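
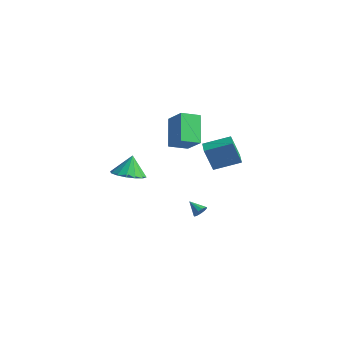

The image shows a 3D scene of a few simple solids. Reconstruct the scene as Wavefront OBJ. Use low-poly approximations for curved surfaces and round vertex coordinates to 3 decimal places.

v -0.388 0.858 -4.15
v -0.127 0.756 -3.724
v -1.272 0.762 -3.63
v -0.162 1.041 -3.731
v -0.268 1.268 -3.871
v -0.413 1.365 -4.099
v -0.55 1.301 -4.344
v -0.635 1.096 -4.527
v -0.642 0.816 -4.59
v -0.568 0.549 -4.513
v -0.437 0.38 -4.321
v -0.29 0.363 -4.075
v -0.175 0.503 -3.852
v 0.414 0.972 0.481
v 0.148 0.485 2.13
v 1.405 2.293 1.031
v 1.138 1.806 2.68
v 1.182 0.414 0.44
v 0.915 -0.073 2.089
v 2.172 1.735 0.99
v 1.906 1.248 2.639
v -2.549 -2.854 -0.375
v -1.496 -2.626 -0.302
v -2.751 -2.346 0.935
v -1.729 -2.165 -0.516
v -2.182 -1.889 -0.693
v -2.733 -1.871 -0.784
v -3.235 -2.117 -0.766
v -3.554 -2.56 -0.643
v -3.603 -3.082 -0.449
v -3.369 -3.542 -0.235
v -2.917 -3.819 -0.058
v -2.365 -3.836 0.033
v -1.863 -3.591 0.015
v -1.545 -3.148 -0.108
v -0.19 -1.82 2.669
v -1.327 -0.825 4.07
v 0.262 -0.728 2.26
v -0.875 0.267 3.661
v 1.035 -1.927 3.739
v -0.102 -0.932 5.14
v 1.487 -0.835 3.33
v 0.35 0.16 4.731
f 2 1 4
f 2 4 3
f 4 1 5
f 4 5 3
f 5 1 6
f 5 6 3
f 6 1 7
f 6 7 3
f 7 1 8
f 7 8 3
f 8 1 9
f 8 9 3
f 9 1 10
f 9 10 3
f 10 1 11
f 10 11 3
f 11 1 12
f 11 12 3
f 12 1 13
f 12 13 3
f 13 1 2
f 13 2 3
f 15 17 14
f 18 15 14
f 14 17 16
f 16 18 14
f 15 21 17
f 19 15 18
f 19 21 15
f 17 21 16
f 20 18 16
f 16 21 20
f 20 19 18
f 21 19 20
f 23 22 25
f 23 25 24
f 25 22 26
f 25 26 24
f 26 22 27
f 26 27 24
f 27 22 28
f 27 28 24
f 28 22 29
f 28 29 24
f 29 22 30
f 29 30 24
f 30 22 31
f 30 31 24
f 31 22 32
f 31 32 24
f 32 22 33
f 32 33 24
f 33 22 34
f 33 34 24
f 34 22 35
f 34 35 24
f 35 22 23
f 35 23 24
f 37 39 36
f 40 37 36
f 36 39 38
f 38 40 36
f 37 43 39
f 41 37 40
f 41 43 37
f 39 43 38
f 42 40 38
f 38 43 42
f 42 41 40
f 43 41 42



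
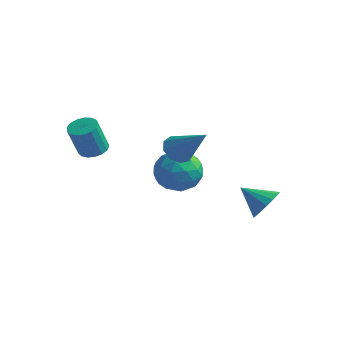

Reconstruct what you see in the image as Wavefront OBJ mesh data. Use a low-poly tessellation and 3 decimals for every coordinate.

v 4.009 1.945 -3.577
v 4.487 1.24 -3.157
v 2.771 1.615 -2.723
v 4.572 1.601 -2.894
v 4.528 2.041 -2.787
v 4.366 2.459 -2.862
v 4.121 2.759 -3.1
v 3.851 2.873 -3.448
v 3.617 2.774 -3.825
v 3.473 2.486 -4.145
v 3.451 2.073 -4.336
v 3.558 1.632 -4.352
v 3.768 1.262 -4.191
v 4.033 1.048 -3.89
v 4.292 1.041 -3.516
v -2.142 -2.886 0.167
v -1.455 -3.129 0.125
v -1.571 -3.737 1.752
v -2.258 -3.494 1.793
v -1.421 -2.804 0.249
v -1.537 -3.412 1.875
v -1.553 -2.498 0.354
v -1.669 -3.105 1.98
v -1.819 -2.281 0.416
v -1.935 -2.888 2.042
v -2.159 -2.202 0.421
v -2.276 -2.81 2.047
v -2.496 -2.28 0.368
v -2.612 -2.888 1.994
v -2.751 -2.497 0.268
v -2.867 -3.105 1.895
v -2.867 -2.803 0.146
v -2.983 -3.411 1.772
v -2.816 -3.128 0.028
v -2.933 -3.736 1.655
v -2.611 -3.398 -0.058
v -2.728 -4.005 1.569
v -2.299 -3.55 -0.092
v -2.415 -4.158 1.534
v -1.95 -3.551 -0.068
v -2.067 -4.158 1.559
v -1.646 -3.399 0.011
v -1.762 -4.006 1.637
v 1.714 -1.741 0.834
v 2.254 -1.633 0.24
v 3.326 -1.819 2.286
v 2.096 -1.142 0.444
v 1.758 -0.932 0.829
v 1.4 -1.1 1.218
v 1.189 -1.567 1.427
v 1.224 -2.116 1.358
v 1.488 -2.489 1.045
v 1.858 -2.512 0.633
v 2.161 -2.174 0.315
v -0.044 1.145 -2.244
v 0.704 1.122 -1.254
v -0.024 -0.862 -2.306
v 0.724 -0.885 -1.316
v -0.455 -0.516 -1.194
v -0.467 0.724 -1.156
v 1.147 -0.464 -2.404
v 1.135 0.776 -2.366
v 1.44 0.128 -1.353
v 0.451 0.095 -0.606
v 0.229 0.165 -2.954
v -0.76 0.132 -2.207
v 0.329 1.309 -1.744
v 0.351 -1.049 -1.816
v -0.341 -0.833 -1.745
v 0.099 -0.846 -1.163
v -0.36 1.075 -1.686
v 0.08 1.062 -1.104
v -0.601 0.099 -1.069
v 0.6 -0.802 -2.456
v 1.04 -0.815 -1.874
v 0.581 1.106 -2.397
v 1.021 1.093 -1.815
v 1.281 0.161 -2.491
v 1.201 0.711 -1.22
v 1.212 -0.468 -1.257
v 1.461 -0.22 -1.896
v 1.454 0.508 -1.874
v 0.619 0.692 -0.781
v 0.631 -0.487 -0.817
v -0.062 -0.271 -0.745
v -0.069 0.458 -0.723
v 1.052 0.108 -0.839
v 0.049 0.747 -2.743
v 0.061 -0.432 -2.779
v 0.749 -0.198 -2.837
v 0.742 0.531 -2.815
v -0.532 0.728 -2.303
v -0.521 -0.451 -2.34
v -0.774 -0.248 -1.686
v -0.781 0.48 -1.664
v -0.372 0.152 -2.721
f 2 1 4
f 2 4 3
f 4 1 5
f 4 5 3
f 5 1 6
f 5 6 3
f 6 1 7
f 6 7 3
f 7 1 8
f 7 8 3
f 8 1 9
f 8 9 3
f 9 1 10
f 9 10 3
f 10 1 11
f 10 11 3
f 11 1 12
f 11 12 3
f 12 1 13
f 12 13 3
f 13 1 14
f 13 14 3
f 14 1 15
f 14 15 3
f 15 1 2
f 15 2 3
f 17 16 20
f 17 20 18
f 18 20 21
f 18 21 19
f 20 16 22
f 20 22 21
f 21 22 23
f 21 23 19
f 22 16 24
f 22 24 23
f 23 24 25
f 23 25 19
f 24 16 26
f 24 26 25
f 25 26 27
f 25 27 19
f 26 16 28
f 26 28 27
f 27 28 29
f 27 29 19
f 28 16 30
f 28 30 29
f 29 30 31
f 29 31 19
f 30 16 32
f 30 32 31
f 31 32 33
f 31 33 19
f 32 16 34
f 32 34 33
f 33 34 35
f 33 35 19
f 34 16 36
f 34 36 35
f 35 36 37
f 35 37 19
f 36 16 38
f 36 38 37
f 37 38 39
f 37 39 19
f 38 16 40
f 38 40 39
f 39 40 41
f 39 41 19
f 40 16 42
f 40 42 41
f 41 42 43
f 41 43 19
f 42 16 17
f 42 17 43
f 43 17 18
f 43 18 19
f 45 44 47
f 45 47 46
f 47 44 48
f 47 48 46
f 48 44 49
f 48 49 46
f 49 44 50
f 49 50 46
f 50 44 51
f 50 51 46
f 51 44 52
f 51 52 46
f 52 44 53
f 52 53 46
f 53 44 54
f 53 54 46
f 54 44 45
f 54 45 46
f 55 92 71
f 92 66 95
f 71 95 60
f 92 95 71
f 55 71 67
f 71 60 72
f 67 72 56
f 71 72 67
f 55 67 76
f 67 56 77
f 76 77 62
f 67 77 76
f 55 76 88
f 76 62 91
f 88 91 65
f 76 91 88
f 55 88 92
f 88 65 96
f 92 96 66
f 88 96 92
f 56 72 83
f 72 60 86
f 83 86 64
f 72 86 83
f 60 95 73
f 95 66 94
f 73 94 59
f 95 94 73
f 66 96 93
f 96 65 89
f 93 89 57
f 96 89 93
f 65 91 90
f 91 62 78
f 90 78 61
f 91 78 90
f 62 77 82
f 77 56 79
f 82 79 63
f 77 79 82
f 58 84 70
f 84 64 85
f 70 85 59
f 84 85 70
f 58 70 68
f 70 59 69
f 68 69 57
f 70 69 68
f 58 68 75
f 68 57 74
f 75 74 61
f 68 74 75
f 58 75 80
f 75 61 81
f 80 81 63
f 75 81 80
f 58 80 84
f 80 63 87
f 84 87 64
f 80 87 84
f 59 85 73
f 85 64 86
f 73 86 60
f 85 86 73
f 57 69 93
f 69 59 94
f 93 94 66
f 69 94 93
f 61 74 90
f 74 57 89
f 90 89 65
f 74 89 90
f 63 81 82
f 81 61 78
f 82 78 62
f 81 78 82
f 64 87 83
f 87 63 79
f 83 79 56
f 87 79 83



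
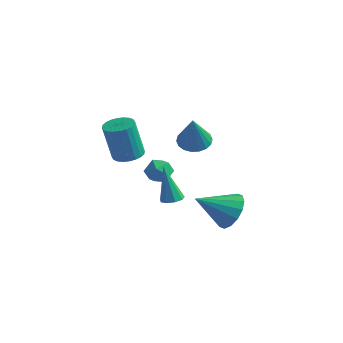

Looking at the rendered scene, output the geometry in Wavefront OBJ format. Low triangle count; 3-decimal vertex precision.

v -1.267 2.72 -1.915
v -0.676 2.761 -1.771
v -1.773 2.68 0.175
v -0.841 3.142 -1.803
v -1.206 3.327 -1.888
v -1.599 3.227 -1.985
v -1.837 2.891 -2.049
v -1.809 2.474 -2.05
v -1.527 2.173 -1.988
v -1.123 2.128 -1.891
v -0.787 2.36 -1.806
v -2.523 3.989 -0.365
v -2.169 3.639 -1.017
v -3.711 3.861 -0.943
v -3.357 3.511 -1.595
v -3.38 3.114 -0.877
v -2.645 3.193 -0.52
v -3.235 4.307 -1.44
v -2.5 4.386 -1.083
v -2.608 3.836 -1.681
v -2.698 3.098 -1.333
v -3.182 4.402 -0.627
v -3.272 3.664 -0.279
v -0.586 3.56 2.011
v 0.073 4.111 2.059
v -0.034 2.74 3.829
v -0.211 4.302 2.231
v -0.568 4.346 2.36
v -0.93 4.234 2.419
v -1.223 3.989 2.398
v -1.39 3.659 2.3
v -1.398 3.31 2.144
v -1.245 3.009 1.963
v -0.962 2.818 1.79
v -0.604 2.774 1.662
v -0.243 2.886 1.602
v 0.051 3.131 1.624
v 0.218 3.461 1.722
v 0.226 3.81 1.877
v 3.196 1.508 -0.6
v 3.861 1.62 0.243
v 2.124 0.192 0.42
v 3.463 2.005 0.321
v 2.993 2.256 0.152
v 2.577 2.307 -0.219
v 2.328 2.144 -0.691
v 2.31 1.81 -1.14
v 2.53 1.396 -1.443
v 2.929 1.011 -1.521
v 3.398 0.76 -1.352
v 3.814 0.709 -0.982
v 4.064 0.872 -0.509
v 4.081 1.206 -0.061
v -0.963 -0.821 2.705
v -0.258 -0.545 2.846
v -0.512 -0.923 4.855
v -1.217 -1.199 4.715
v -0.425 -0.297 2.872
v -0.678 -0.674 4.881
v -0.673 -0.128 2.872
v -0.927 -0.505 4.881
v -0.966 -0.065 2.847
v -1.22 -0.442 4.856
v -1.258 -0.116 2.801
v -1.512 -0.494 4.81
v -1.505 -0.276 2.739
v -1.759 -0.653 4.749
v -1.67 -0.518 2.673
v -1.924 -0.895 4.682
v -1.727 -0.806 2.612
v -1.981 -1.184 4.621
v -1.668 -1.097 2.565
v -1.922 -1.475 4.574
v -1.502 -1.346 2.539
v -1.755 -1.723 4.548
v -1.253 -1.515 2.539
v -1.507 -1.892 4.548
v -0.96 -1.578 2.564
v -1.214 -1.955 4.573
v -0.668 -1.526 2.61
v -0.922 -1.904 4.619
v -0.421 -1.367 2.671
v -0.675 -1.744 4.681
v -0.256 -1.125 2.738
v -0.51 -1.502 4.747
v -0.199 -0.836 2.799
v -0.453 -1.214 4.808
f 2 1 4
f 2 4 3
f 4 1 5
f 4 5 3
f 5 1 6
f 5 6 3
f 6 1 7
f 6 7 3
f 7 1 8
f 7 8 3
f 8 1 9
f 8 9 3
f 9 1 10
f 9 10 3
f 10 1 11
f 10 11 3
f 11 1 2
f 11 2 3
f 12 23 17
f 12 17 13
f 12 13 19
f 12 19 22
f 12 22 23
f 13 17 21
f 17 23 16
f 23 22 14
f 22 19 18
f 19 13 20
f 15 21 16
f 15 16 14
f 15 14 18
f 15 18 20
f 15 20 21
f 16 21 17
f 14 16 23
f 18 14 22
f 20 18 19
f 21 20 13
f 25 24 27
f 25 27 26
f 27 24 28
f 27 28 26
f 28 24 29
f 28 29 26
f 29 24 30
f 29 30 26
f 30 24 31
f 30 31 26
f 31 24 32
f 31 32 26
f 32 24 33
f 32 33 26
f 33 24 34
f 33 34 26
f 34 24 35
f 34 35 26
f 35 24 36
f 35 36 26
f 36 24 37
f 36 37 26
f 37 24 38
f 37 38 26
f 38 24 39
f 38 39 26
f 39 24 25
f 39 25 26
f 41 40 43
f 41 43 42
f 43 40 44
f 43 44 42
f 44 40 45
f 44 45 42
f 45 40 46
f 45 46 42
f 46 40 47
f 46 47 42
f 47 40 48
f 47 48 42
f 48 40 49
f 48 49 42
f 49 40 50
f 49 50 42
f 50 40 51
f 50 51 42
f 51 40 52
f 51 52 42
f 52 40 53
f 52 53 42
f 53 40 41
f 53 41 42
f 55 54 58
f 55 58 56
f 56 58 59
f 56 59 57
f 58 54 60
f 58 60 59
f 59 60 61
f 59 61 57
f 60 54 62
f 60 62 61
f 61 62 63
f 61 63 57
f 62 54 64
f 62 64 63
f 63 64 65
f 63 65 57
f 64 54 66
f 64 66 65
f 65 66 67
f 65 67 57
f 66 54 68
f 66 68 67
f 67 68 69
f 67 69 57
f 68 54 70
f 68 70 69
f 69 70 71
f 69 71 57
f 70 54 72
f 70 72 71
f 71 72 73
f 71 73 57
f 72 54 74
f 72 74 73
f 73 74 75
f 73 75 57
f 74 54 76
f 74 76 75
f 75 76 77
f 75 77 57
f 76 54 78
f 76 78 77
f 77 78 79
f 77 79 57
f 78 54 80
f 78 80 79
f 79 80 81
f 79 81 57
f 80 54 82
f 80 82 81
f 81 82 83
f 81 83 57
f 82 54 84
f 82 84 83
f 83 84 85
f 83 85 57
f 84 54 86
f 84 86 85
f 85 86 87
f 85 87 57
f 86 54 55
f 86 55 87
f 87 55 56
f 87 56 57



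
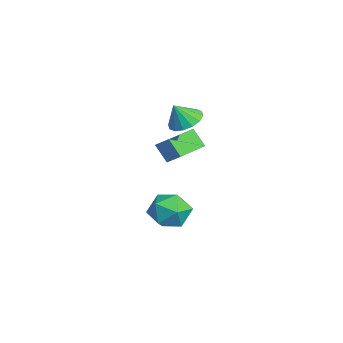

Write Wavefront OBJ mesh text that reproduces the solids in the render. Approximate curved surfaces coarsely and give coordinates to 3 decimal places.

v -3.663 -2.841 2.271
v -2.879 -2.684 2.269
v -3.557 -3.359 3.189
v -3.051 -2.365 2.469
v -3.388 -2.173 2.615
v -3.799 -2.161 2.669
v -4.173 -2.331 2.617
v -4.41 -2.637 2.471
v -4.447 -2.998 2.272
v -4.274 -3.317 2.073
v -3.938 -3.509 1.926
v -3.527 -3.521 1.872
v -3.153 -3.351 1.924
v -2.916 -3.045 2.07
v -4.108 -3.745 -3.018
v -3.569 -2.929 -3.309
v -2.871 -4.211 -2.031
v -2.332 -3.395 -2.322
v -3.166 -3.277 -1.747
v -3.931 -2.989 -2.357
v -2.509 -4.151 -2.983
v -3.274 -3.863 -3.593
v -2.581 -3.18 -3.287
v -2.987 -2.64 -2.523
v -3.453 -4.5 -2.817
v -3.859 -3.96 -2.053
v -3.029 -4.181 1.261
v -2.617 -3.696 1.746
v -4.317 -2.972 1.146
v -3.905 -2.487 1.631
v -2.575 -3.773 0.469
v -2.163 -3.288 0.954
v -3.863 -2.564 0.354
v -3.451 -2.079 0.839
f 2 1 4
f 2 4 3
f 4 1 5
f 4 5 3
f 5 1 6
f 5 6 3
f 6 1 7
f 6 7 3
f 7 1 8
f 7 8 3
f 8 1 9
f 8 9 3
f 9 1 10
f 9 10 3
f 10 1 11
f 10 11 3
f 11 1 12
f 11 12 3
f 12 1 13
f 12 13 3
f 13 1 14
f 13 14 3
f 14 1 2
f 14 2 3
f 15 26 20
f 15 20 16
f 15 16 22
f 15 22 25
f 15 25 26
f 16 20 24
f 20 26 19
f 26 25 17
f 25 22 21
f 22 16 23
f 18 24 19
f 18 19 17
f 18 17 21
f 18 21 23
f 18 23 24
f 19 24 20
f 17 19 26
f 21 17 25
f 23 21 22
f 24 23 16
f 28 30 27
f 31 28 27
f 27 30 29
f 29 31 27
f 28 34 30
f 32 28 31
f 32 34 28
f 30 34 29
f 33 31 29
f 29 34 33
f 33 32 31
f 34 32 33



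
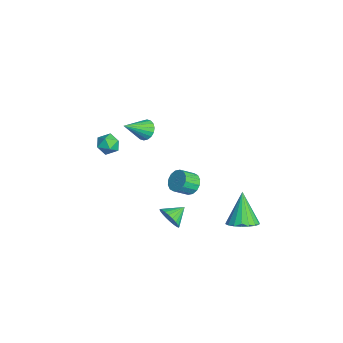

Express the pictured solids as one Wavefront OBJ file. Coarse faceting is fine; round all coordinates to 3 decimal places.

v 2.329 0.914 1.587
v 2.771 0.664 1.106
v 2.973 -0.144 1.711
v 2.531 0.106 2.193
v 2.974 0.875 1.319
v 3.176 0.066 1.924
v 3.005 1.096 1.605
v 3.207 0.287 2.21
v 2.854 1.268 1.885
v 3.056 0.46 2.491
v 2.563 1.346 2.086
v 2.765 0.537 2.691
v 2.209 1.308 2.154
v 2.411 0.499 2.759
v 1.887 1.164 2.069
v 2.089 0.356 2.674
v 1.684 0.954 1.856
v 1.886 0.145 2.461
v 1.653 0.733 1.57
v 1.855 -0.076 2.175
v 1.804 0.56 1.289
v 2.006 -0.248 1.895
v 2.095 0.483 1.089
v 2.297 -0.326 1.694
v 2.449 0.521 1.021
v 2.651 -0.288 1.626
v 4.397 3.261 -0.344
v 5.145 3.025 0.117
v 3.383 3.459 1.404
v 5.179 3.428 0.091
v 5.057 3.798 -0.022
v 4.805 4.061 -0.198
v 4.472 4.166 -0.403
v 4.124 4.092 -0.596
v 3.83 3.853 -0.74
v 3.648 3.497 -0.805
v 3.615 3.094 -0.778
v 3.736 2.724 -0.666
v 3.989 2.461 -0.49
v 4.322 2.356 -0.285
v 4.67 2.43 -0.091
v 4.964 2.669 0.052
v 3.537 -0.489 -0.016
v 3.924 -0.604 0.639
v 3.103 0.409 0.396
v 4.12 -0.438 0.484
v 4.227 -0.279 0.252
v 4.23 -0.153 -0.021
v 4.126 -0.078 -0.293
v 3.933 -0.066 -0.523
v 3.68 -0.118 -0.675
v 3.405 -0.226 -0.728
v 3.15 -0.375 -0.672
v 2.954 -0.541 -0.516
v 2.846 -0.699 -0.285
v 2.844 -0.826 -0.012
v 2.947 -0.901 0.26
v 3.14 -0.913 0.49
v 3.394 -0.861 0.643
v 3.669 -0.752 0.695
v -3.414 -2.023 0.918
v -2.865 -2.143 1.425
v -3.355 -3.197 0.575
v -2.806 -3.317 1.082
v -3.512 -3.177 1.315
v -3.549 -2.451 1.527
v -2.671 -2.889 0.473
v -2.708 -2.163 0.685
v -2.406 -2.678 1.15
v -2.926 -2.856 1.671
v -3.294 -2.484 0.329
v -3.814 -2.662 0.85
v -1.471 -0.846 3.267
v -1.009 -1.022 2.786
v -0.969 -2.114 4.213
v -0.851 -0.827 2.964
v -0.817 -0.636 3.202
v -0.912 -0.486 3.453
v -1.117 -0.408 3.667
v -1.393 -0.416 3.802
v -1.684 -0.51 3.831
v -1.933 -0.67 3.749
v -2.09 -0.864 3.571
v -2.125 -1.055 3.333
v -2.03 -1.205 3.082
v -1.824 -1.283 2.868
v -1.549 -1.275 2.733
v -1.258 -1.181 2.703
f 2 1 5
f 2 5 3
f 3 5 6
f 3 6 4
f 5 1 7
f 5 7 6
f 6 7 8
f 6 8 4
f 7 1 9
f 7 9 8
f 8 9 10
f 8 10 4
f 9 1 11
f 9 11 10
f 10 11 12
f 10 12 4
f 11 1 13
f 11 13 12
f 12 13 14
f 12 14 4
f 13 1 15
f 13 15 14
f 14 15 16
f 14 16 4
f 15 1 17
f 15 17 16
f 16 17 18
f 16 18 4
f 17 1 19
f 17 19 18
f 18 19 20
f 18 20 4
f 19 1 21
f 19 21 20
f 20 21 22
f 20 22 4
f 21 1 23
f 21 23 22
f 22 23 24
f 22 24 4
f 23 1 25
f 23 25 24
f 24 25 26
f 24 26 4
f 25 1 2
f 25 2 26
f 26 2 3
f 26 3 4
f 28 27 30
f 28 30 29
f 30 27 31
f 30 31 29
f 31 27 32
f 31 32 29
f 32 27 33
f 32 33 29
f 33 27 34
f 33 34 29
f 34 27 35
f 34 35 29
f 35 27 36
f 35 36 29
f 36 27 37
f 36 37 29
f 37 27 38
f 37 38 29
f 38 27 39
f 38 39 29
f 39 27 40
f 39 40 29
f 40 27 41
f 40 41 29
f 41 27 42
f 41 42 29
f 42 27 28
f 42 28 29
f 44 43 46
f 44 46 45
f 46 43 47
f 46 47 45
f 47 43 48
f 47 48 45
f 48 43 49
f 48 49 45
f 49 43 50
f 49 50 45
f 50 43 51
f 50 51 45
f 51 43 52
f 51 52 45
f 52 43 53
f 52 53 45
f 53 43 54
f 53 54 45
f 54 43 55
f 54 55 45
f 55 43 56
f 55 56 45
f 56 43 57
f 56 57 45
f 57 43 58
f 57 58 45
f 58 43 59
f 58 59 45
f 59 43 60
f 59 60 45
f 60 43 44
f 60 44 45
f 61 72 66
f 61 66 62
f 61 62 68
f 61 68 71
f 61 71 72
f 62 66 70
f 66 72 65
f 72 71 63
f 71 68 67
f 68 62 69
f 64 70 65
f 64 65 63
f 64 63 67
f 64 67 69
f 64 69 70
f 65 70 66
f 63 65 72
f 67 63 71
f 69 67 68
f 70 69 62
f 74 73 76
f 74 76 75
f 76 73 77
f 76 77 75
f 77 73 78
f 77 78 75
f 78 73 79
f 78 79 75
f 79 73 80
f 79 80 75
f 80 73 81
f 80 81 75
f 81 73 82
f 81 82 75
f 82 73 83
f 82 83 75
f 83 73 84
f 83 84 75
f 84 73 85
f 84 85 75
f 85 73 86
f 85 86 75
f 86 73 87
f 86 87 75
f 87 73 88
f 87 88 75
f 88 73 74
f 88 74 75



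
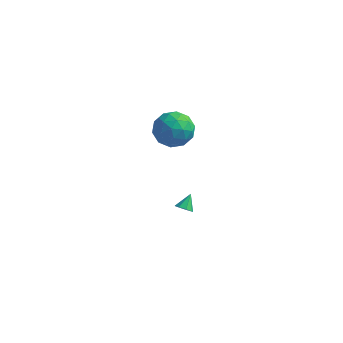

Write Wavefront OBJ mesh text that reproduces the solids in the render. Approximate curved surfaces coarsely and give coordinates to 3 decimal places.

v -2.799 -0.345 -3.799
v -2.32 -0.169 -4.031
v -2.741 0.445 -3.081
v -2.665 0.015 -4.206
v -3.088 -0.011 -4.144
v -3.341 -0.233 -3.879
v -3.277 -0.521 -3.568
v -2.933 -0.706 -3.392
v -2.51 -0.679 -3.455
v -2.256 -0.457 -3.72
v -3.23 -0.487 3.041
v -2.179 -1.124 2.981
v -3.761 -1.516 4.659
v -2.71 -2.153 4.599
v -2.69 -0.96 4.898
v -2.362 -0.324 3.897
v -3.578 -2.316 3.743
v -3.25 -1.68 2.742
v -2.394 -2.254 3.414
v -1.845 -1.416 4.128
v -4.095 -1.224 3.512
v -3.546 -0.386 4.226
v -2.658 -0.715 2.869
v -3.282 -1.925 4.771
v -3.27 -1.224 4.947
v -2.653 -1.598 4.911
v -2.765 -0.244 3.408
v -2.147 -0.619 3.372
v -2.448 -0.523 4.499
v -3.793 -2.021 4.268
v -3.175 -2.396 4.232
v -3.287 -1.042 2.729
v -2.67 -1.416 2.693
v -3.492 -2.117 3.141
v -2.167 -1.754 3.088
v -2.479 -2.359 4.039
v -2.989 -2.455 3.536
v -2.796 -2.081 2.948
v -1.844 -1.261 3.508
v -2.156 -1.866 4.459
v -2.144 -1.165 4.634
v -1.951 -0.791 4.047
v -1.971 -1.926 3.763
v -3.784 -0.774 3.181
v -4.096 -1.379 4.132
v -3.989 -1.849 3.593
v -3.796 -1.475 3.006
v -3.461 -0.281 3.601
v -3.773 -0.886 4.552
v -3.144 -0.559 4.692
v -2.951 -0.185 4.104
v -3.969 -0.714 3.877
f 2 1 4
f 2 4 3
f 4 1 5
f 4 5 3
f 5 1 6
f 5 6 3
f 6 1 7
f 6 7 3
f 7 1 8
f 7 8 3
f 8 1 9
f 8 9 3
f 9 1 10
f 9 10 3
f 10 1 2
f 10 2 3
f 11 48 27
f 48 22 51
f 27 51 16
f 48 51 27
f 11 27 23
f 27 16 28
f 23 28 12
f 27 28 23
f 11 23 32
f 23 12 33
f 32 33 18
f 23 33 32
f 11 32 44
f 32 18 47
f 44 47 21
f 32 47 44
f 11 44 48
f 44 21 52
f 48 52 22
f 44 52 48
f 12 28 39
f 28 16 42
f 39 42 20
f 28 42 39
f 16 51 29
f 51 22 50
f 29 50 15
f 51 50 29
f 22 52 49
f 52 21 45
f 49 45 13
f 52 45 49
f 21 47 46
f 47 18 34
f 46 34 17
f 47 34 46
f 18 33 38
f 33 12 35
f 38 35 19
f 33 35 38
f 14 40 26
f 40 20 41
f 26 41 15
f 40 41 26
f 14 26 24
f 26 15 25
f 24 25 13
f 26 25 24
f 14 24 31
f 24 13 30
f 31 30 17
f 24 30 31
f 14 31 36
f 31 17 37
f 36 37 19
f 31 37 36
f 14 36 40
f 36 19 43
f 40 43 20
f 36 43 40
f 15 41 29
f 41 20 42
f 29 42 16
f 41 42 29
f 13 25 49
f 25 15 50
f 49 50 22
f 25 50 49
f 17 30 46
f 30 13 45
f 46 45 21
f 30 45 46
f 19 37 38
f 37 17 34
f 38 34 18
f 37 34 38
f 20 43 39
f 43 19 35
f 39 35 12
f 43 35 39



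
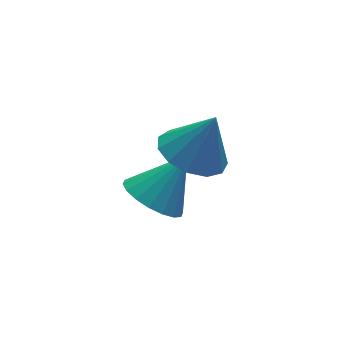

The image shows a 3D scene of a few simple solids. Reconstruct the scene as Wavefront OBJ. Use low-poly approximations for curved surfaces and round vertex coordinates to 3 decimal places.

v -2.849 -1.072 2.815
v -2.061 -0.44 2.528
v -2.211 -1.208 4.265
v -2.484 -0.09 2.747
v -3.023 -0.051 2.987
v -3.507 -0.337 3.173
v -3.782 -0.856 3.245
v -3.76 -1.444 3.181
v -3.449 -1.913 3
v -2.948 -2.116 2.761
v -2.415 -1.987 2.538
v -2.019 -1.568 2.404
v -1.888 -0.991 2.4
v -3.672 -0.293 0.312
v -3.192 0.424 -0.195
v -2.508 -0.127 1.648
v -3.494 0.653 0.039
v -3.83 0.694 0.327
v -4.136 0.541 0.612
v -4.349 0.222 0.838
v -4.428 -0.199 0.959
v -4.358 -0.639 0.952
v -4.152 -1.009 0.818
v -3.85 -1.238 0.584
v -3.513 -1.28 0.296
v -3.208 -1.126 0.011
v -2.995 -0.807 -0.214
v -2.915 -0.386 -0.335
v -2.986 0.053 -0.328
f 2 1 4
f 2 4 3
f 4 1 5
f 4 5 3
f 5 1 6
f 5 6 3
f 6 1 7
f 6 7 3
f 7 1 8
f 7 8 3
f 8 1 9
f 8 9 3
f 9 1 10
f 9 10 3
f 10 1 11
f 10 11 3
f 11 1 12
f 11 12 3
f 12 1 13
f 12 13 3
f 13 1 2
f 13 2 3
f 15 14 17
f 15 17 16
f 17 14 18
f 17 18 16
f 18 14 19
f 18 19 16
f 19 14 20
f 19 20 16
f 20 14 21
f 20 21 16
f 21 14 22
f 21 22 16
f 22 14 23
f 22 23 16
f 23 14 24
f 23 24 16
f 24 14 25
f 24 25 16
f 25 14 26
f 25 26 16
f 26 14 27
f 26 27 16
f 27 14 28
f 27 28 16
f 28 14 29
f 28 29 16
f 29 14 15
f 29 15 16



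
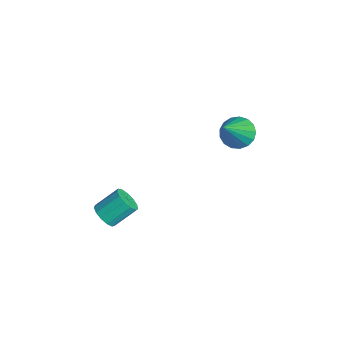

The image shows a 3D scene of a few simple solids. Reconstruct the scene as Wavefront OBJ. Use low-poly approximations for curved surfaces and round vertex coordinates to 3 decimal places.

v 0.374 0.928 -0.245
v 0.721 1.494 -0.098
v 1.306 -0.068 1.405
v 0.447 1.524 0.074
v 0.156 1.417 0.174
v -0.085 1.198 0.178
v -0.22 0.917 0.084
v -0.22 0.639 -0.084
v -0.083 0.426 -0.289
v 0.159 0.329 -0.485
v 0.45 0.369 -0.625
v 0.724 0.537 -0.678
v 0.917 0.794 -0.632
v 0.987 1.082 -0.497
v 0.916 1.335 -0.305
v 0.12 -4.137 -3.595
v 0.483 -3.882 -3.937
v 0.503 -2.987 -3.247
v 0.14 -3.243 -2.905
v 0.195 -3.799 -4.035
v 0.215 -2.905 -3.345
v -0.117 -3.824 -3.994
v -0.097 -2.929 -3.304
v -0.354 -3.948 -3.826
v -0.334 -3.054 -3.136
v -0.44 -4.132 -3.585
v -0.42 -3.238 -2.895
v -0.348 -4.318 -3.347
v -0.328 -3.424 -2.657
v -0.108 -4.446 -3.188
v -0.088 -3.552 -2.498
v 0.204 -4.477 -3.158
v 0.225 -3.582 -2.468
v 0.49 -4.399 -3.266
v 0.51 -3.504 -2.576
v 0.659 -4.238 -3.48
v 0.679 -3.344 -2.79
v 0.656 -4.046 -3.729
v 0.676 -3.151 -3.039
f 2 1 4
f 2 4 3
f 4 1 5
f 4 5 3
f 5 1 6
f 5 6 3
f 6 1 7
f 6 7 3
f 7 1 8
f 7 8 3
f 8 1 9
f 8 9 3
f 9 1 10
f 9 10 3
f 10 1 11
f 10 11 3
f 11 1 12
f 11 12 3
f 12 1 13
f 12 13 3
f 13 1 14
f 13 14 3
f 14 1 15
f 14 15 3
f 15 1 2
f 15 2 3
f 17 16 20
f 17 20 18
f 18 20 21
f 18 21 19
f 20 16 22
f 20 22 21
f 21 22 23
f 21 23 19
f 22 16 24
f 22 24 23
f 23 24 25
f 23 25 19
f 24 16 26
f 24 26 25
f 25 26 27
f 25 27 19
f 26 16 28
f 26 28 27
f 27 28 29
f 27 29 19
f 28 16 30
f 28 30 29
f 29 30 31
f 29 31 19
f 30 16 32
f 30 32 31
f 31 32 33
f 31 33 19
f 32 16 34
f 32 34 33
f 33 34 35
f 33 35 19
f 34 16 36
f 34 36 35
f 35 36 37
f 35 37 19
f 36 16 38
f 36 38 37
f 37 38 39
f 37 39 19
f 38 16 17
f 38 17 39
f 39 17 18
f 39 18 19



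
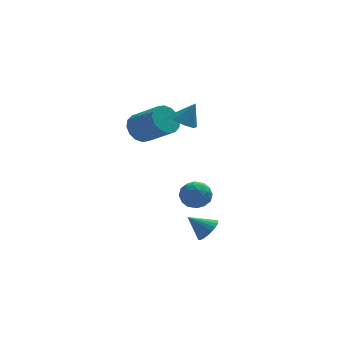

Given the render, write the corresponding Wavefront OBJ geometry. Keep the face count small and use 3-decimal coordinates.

v 0.576 2.023 2.527
v 1.04 1.305 2.318
v 1.304 2.137 3.753
v 1.327 1.872 2.095
v 1.175 2.527 2.125
v 0.671 2.887 2.391
v 0.112 2.741 2.736
v -0.175 2.174 2.96
v -0.023 1.519 2.929
v 0.481 1.159 2.664
v 0.8 -3.707 -2.716
v 1.338 -3.679 -2.112
v -0.22 -3.353 -1.824
v 1.347 -3.363 -2.228
v 1.26 -3.106 -2.429
v 1.094 -2.954 -2.679
v 0.878 -2.932 -2.936
v 0.647 -3.044 -3.154
v 0.443 -3.27 -3.297
v 0.301 -3.573 -3.34
v 0.245 -3.898 -3.274
v 0.284 -4.191 -3.112
v 0.413 -4.4 -2.882
v 0.609 -4.489 -2.623
v 0.838 -4.443 -2.38
v 1.06 -4.27 -2.195
v 1.237 -4 -2.1
v -1.455 3.633 1.387
v -0.622 4.024 0.996
v 0.568 2.718 2.221
v -0.265 2.327 2.613
v -0.726 4.318 1.41
v 0.463 3.011 2.635
v -1.025 4.427 1.818
v 0.164 3.121 3.043
v -1.44 4.324 2.11
v -0.251 3.018 3.335
v -1.858 4.036 2.209
v -0.669 2.73 3.434
v -2.169 3.64 2.088
v -0.979 2.333 3.313
v -2.288 3.242 1.779
v -1.098 1.936 3.004
v -2.183 2.949 1.365
v -0.994 1.642 2.59
v -1.884 2.839 0.957
v -0.695 1.533 2.182
v -1.469 2.942 0.665
v -0.28 1.636 1.89
v -1.051 3.23 0.566
v 0.138 1.924 1.791
v -0.741 3.627 0.687
v 0.449 2.32 1.912
v 0.306 1.149 -2.195
v 0.839 1.59 -2.87
v 1.261 -0.09 -2.25
v 1.794 0.351 -2.925
v 1.79 0.685 -2.017
v 1.2 1.451 -1.984
v 0.9 0.049 -3.136
v 0.31 0.815 -3.103
v 1.207 0.91 -3.452
v 1.757 1.304 -2.761
v 0.343 0.196 -2.359
v 0.893 0.59 -1.668
v 0.489 1.478 -2.528
v 1.611 0.022 -2.592
v 1.609 0.218 -2.059
v 1.923 0.478 -2.456
v 0.701 1.397 -2.007
v 1.014 1.656 -2.404
v 1.573 1.124 -1.902
v 1.086 -0.156 -2.716
v 1.399 0.103 -3.113
v 0.177 1.022 -2.664
v 0.491 1.282 -3.061
v 0.527 0.376 -3.218
v 1.018 1.338 -3.267
v 1.58 0.61 -3.299
v 1.054 0.432 -3.423
v 0.707 0.882 -3.403
v 1.342 1.569 -2.86
v 1.903 0.841 -2.893
v 1.9 1.038 -2.359
v 1.554 1.488 -2.339
v 1.557 1.17 -3.202
v 0.197 0.659 -2.227
v 0.758 -0.069 -2.26
v 0.546 0.012 -2.781
v 0.2 0.462 -2.761
v 0.52 0.89 -1.821
v 1.082 0.162 -1.853
v 1.393 0.618 -1.717
v 1.046 1.068 -1.697
v 0.543 0.33 -1.918
f 2 1 4
f 2 4 3
f 4 1 5
f 4 5 3
f 5 1 6
f 5 6 3
f 6 1 7
f 6 7 3
f 7 1 8
f 7 8 3
f 8 1 9
f 8 9 3
f 9 1 10
f 9 10 3
f 10 1 2
f 10 2 3
f 12 11 14
f 12 14 13
f 14 11 15
f 14 15 13
f 15 11 16
f 15 16 13
f 16 11 17
f 16 17 13
f 17 11 18
f 17 18 13
f 18 11 19
f 18 19 13
f 19 11 20
f 19 20 13
f 20 11 21
f 20 21 13
f 21 11 22
f 21 22 13
f 22 11 23
f 22 23 13
f 23 11 24
f 23 24 13
f 24 11 25
f 24 25 13
f 25 11 26
f 25 26 13
f 26 11 27
f 26 27 13
f 27 11 12
f 27 12 13
f 29 28 32
f 29 32 30
f 30 32 33
f 30 33 31
f 32 28 34
f 32 34 33
f 33 34 35
f 33 35 31
f 34 28 36
f 34 36 35
f 35 36 37
f 35 37 31
f 36 28 38
f 36 38 37
f 37 38 39
f 37 39 31
f 38 28 40
f 38 40 39
f 39 40 41
f 39 41 31
f 40 28 42
f 40 42 41
f 41 42 43
f 41 43 31
f 42 28 44
f 42 44 43
f 43 44 45
f 43 45 31
f 44 28 46
f 44 46 45
f 45 46 47
f 45 47 31
f 46 28 48
f 46 48 47
f 47 48 49
f 47 49 31
f 48 28 50
f 48 50 49
f 49 50 51
f 49 51 31
f 50 28 52
f 50 52 51
f 51 52 53
f 51 53 31
f 52 28 29
f 52 29 53
f 53 29 30
f 53 30 31
f 54 91 70
f 91 65 94
f 70 94 59
f 91 94 70
f 54 70 66
f 70 59 71
f 66 71 55
f 70 71 66
f 54 66 75
f 66 55 76
f 75 76 61
f 66 76 75
f 54 75 87
f 75 61 90
f 87 90 64
f 75 90 87
f 54 87 91
f 87 64 95
f 91 95 65
f 87 95 91
f 55 71 82
f 71 59 85
f 82 85 63
f 71 85 82
f 59 94 72
f 94 65 93
f 72 93 58
f 94 93 72
f 65 95 92
f 95 64 88
f 92 88 56
f 95 88 92
f 64 90 89
f 90 61 77
f 89 77 60
f 90 77 89
f 61 76 81
f 76 55 78
f 81 78 62
f 76 78 81
f 57 83 69
f 83 63 84
f 69 84 58
f 83 84 69
f 57 69 67
f 69 58 68
f 67 68 56
f 69 68 67
f 57 67 74
f 67 56 73
f 74 73 60
f 67 73 74
f 57 74 79
f 74 60 80
f 79 80 62
f 74 80 79
f 57 79 83
f 79 62 86
f 83 86 63
f 79 86 83
f 58 84 72
f 84 63 85
f 72 85 59
f 84 85 72
f 56 68 92
f 68 58 93
f 92 93 65
f 68 93 92
f 60 73 89
f 73 56 88
f 89 88 64
f 73 88 89
f 62 80 81
f 80 60 77
f 81 77 61
f 80 77 81
f 63 86 82
f 86 62 78
f 82 78 55
f 86 78 82



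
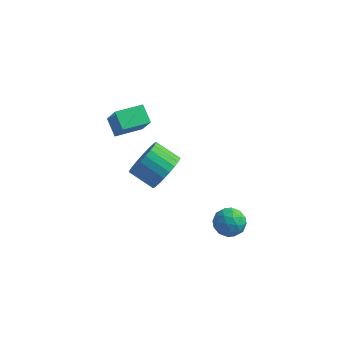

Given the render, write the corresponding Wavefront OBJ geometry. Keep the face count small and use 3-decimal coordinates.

v -0.699 1.705 0.176
v -0.39 1.205 0.845
v -1.452 1.335 1.432
v -1.761 1.835 0.764
v -0.295 1.523 0.948
v -1.356 1.653 1.535
v -0.26 1.868 0.933
v -1.322 1.998 1.521
v -0.293 2.189 0.803
v -1.354 2.319 1.391
v -0.388 2.435 0.578
v -1.449 2.565 1.165
v -0.529 2.571 0.291
v -1.591 2.701 0.879
v -0.697 2.575 -0.013
v -1.759 2.705 0.575
v -0.865 2.446 -0.288
v -1.927 2.576 0.3
v -1.008 2.205 -0.492
v -2.07 2.335 0.095
v -1.104 1.887 -0.595
v -2.165 2.017 -0.008
v -1.138 1.542 -0.581
v -2.2 1.672 0.007
v -1.106 1.221 -0.451
v -2.167 1.351 0.137
v -1.011 0.975 -0.225
v -2.072 1.105 0.362
v -0.869 0.839 0.061
v -1.931 0.969 0.649
v -0.701 0.835 0.365
v -1.763 0.965 0.953
v -0.533 0.964 0.64
v -1.595 1.094 1.228
v -2.958 1.903 1.684
v -2.45 1.504 2.695
v -3.483 2.453 2.165
v -2.975 2.054 3.176
v -2.105 2.786 1.604
v -1.597 2.387 2.615
v -2.63 3.336 2.085
v -2.122 2.937 3.096
v 2.002 -0.155 0.218
v 2.419 0.408 0.291
v 2.561 -0.448 -0.731
v 2.978 0.115 -0.658
v 3.027 -0.421 -0.203
v 2.681 -0.24 0.383
v 2.299 0.2 -0.823
v 1.953 0.381 -0.237
v 2.603 0.627 -0.353
v 3.053 0.243 0.03
v 1.927 -0.283 -0.47
v 2.377 -0.667 -0.087
v 2.161 0.152 0.338
v 2.819 -0.192 -0.778
v 2.847 -0.507 -0.51
v 3.093 -0.176 -0.468
v 2.315 -0.228 0.392
v 2.561 0.102 0.435
v 2.918 -0.385 0.145
v 2.419 -0.142 -0.875
v 2.665 0.188 -0.832
v 1.887 0.136 0.028
v 2.133 0.467 0.07
v 2.062 0.345 -0.585
v 2.515 0.612 0.002
v 2.844 0.439 -0.556
v 2.444 0.489 -0.653
v 2.241 0.596 -0.308
v 2.779 0.386 0.227
v 3.108 0.214 -0.331
v 3.136 -0.101 -0.063
v 2.933 0.006 0.282
v 2.887 0.515 -0.151
v 1.872 -0.254 -0.109
v 2.201 -0.426 -0.667
v 2.047 -0.046 -0.722
v 1.844 0.061 -0.377
v 2.136 -0.479 0.116
v 2.465 -0.652 -0.442
v 2.739 -0.636 -0.132
v 2.536 -0.529 0.213
v 2.093 -0.555 -0.289
f 2 1 5
f 2 5 3
f 3 5 6
f 3 6 4
f 5 1 7
f 5 7 6
f 6 7 8
f 6 8 4
f 7 1 9
f 7 9 8
f 8 9 10
f 8 10 4
f 9 1 11
f 9 11 10
f 10 11 12
f 10 12 4
f 11 1 13
f 11 13 12
f 12 13 14
f 12 14 4
f 13 1 15
f 13 15 14
f 14 15 16
f 14 16 4
f 15 1 17
f 15 17 16
f 16 17 18
f 16 18 4
f 17 1 19
f 17 19 18
f 18 19 20
f 18 20 4
f 19 1 21
f 19 21 20
f 20 21 22
f 20 22 4
f 21 1 23
f 21 23 22
f 22 23 24
f 22 24 4
f 23 1 25
f 23 25 24
f 24 25 26
f 24 26 4
f 25 1 27
f 25 27 26
f 26 27 28
f 26 28 4
f 27 1 29
f 27 29 28
f 28 29 30
f 28 30 4
f 29 1 31
f 29 31 30
f 30 31 32
f 30 32 4
f 31 1 33
f 31 33 32
f 32 33 34
f 32 34 4
f 33 1 2
f 33 2 34
f 34 2 3
f 34 3 4
f 36 38 35
f 39 36 35
f 35 38 37
f 37 39 35
f 36 42 38
f 40 36 39
f 40 42 36
f 38 42 37
f 41 39 37
f 37 42 41
f 41 40 39
f 42 40 41
f 43 80 59
f 80 54 83
f 59 83 48
f 80 83 59
f 43 59 55
f 59 48 60
f 55 60 44
f 59 60 55
f 43 55 64
f 55 44 65
f 64 65 50
f 55 65 64
f 43 64 76
f 64 50 79
f 76 79 53
f 64 79 76
f 43 76 80
f 76 53 84
f 80 84 54
f 76 84 80
f 44 60 71
f 60 48 74
f 71 74 52
f 60 74 71
f 48 83 61
f 83 54 82
f 61 82 47
f 83 82 61
f 54 84 81
f 84 53 77
f 81 77 45
f 84 77 81
f 53 79 78
f 79 50 66
f 78 66 49
f 79 66 78
f 50 65 70
f 65 44 67
f 70 67 51
f 65 67 70
f 46 72 58
f 72 52 73
f 58 73 47
f 72 73 58
f 46 58 56
f 58 47 57
f 56 57 45
f 58 57 56
f 46 56 63
f 56 45 62
f 63 62 49
f 56 62 63
f 46 63 68
f 63 49 69
f 68 69 51
f 63 69 68
f 46 68 72
f 68 51 75
f 72 75 52
f 68 75 72
f 47 73 61
f 73 52 74
f 61 74 48
f 73 74 61
f 45 57 81
f 57 47 82
f 81 82 54
f 57 82 81
f 49 62 78
f 62 45 77
f 78 77 53
f 62 77 78
f 51 69 70
f 69 49 66
f 70 66 50
f 69 66 70
f 52 75 71
f 75 51 67
f 71 67 44
f 75 67 71



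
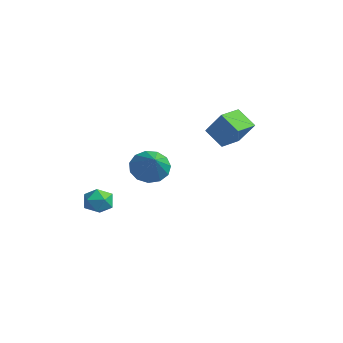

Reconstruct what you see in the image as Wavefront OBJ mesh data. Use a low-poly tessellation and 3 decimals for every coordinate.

v 1.792 3.267 2.232
v 0.739 2.877 3.117
v 1.328 4.577 2.257
v 0.275 4.186 3.142
v 2.845 3.614 3.638
v 1.792 3.223 4.523
v 2.381 4.923 3.663
v 1.328 4.533 4.548
v 2.672 -1.456 2.021
v 3.292 -0.734 1.531
v 4.368 -2.084 3.239
v 3.052 -0.456 2.008
v 2.692 -0.494 2.49
v 2.325 -0.838 2.823
v 2.069 -1.378 2.901
v 2.004 -1.943 2.7
v 2.151 -2.353 2.283
v 2.464 -2.478 1.783
v 2.843 -2.279 1.359
v 3.168 -1.818 1.144
v 3.335 -1.242 1.209
v -0.832 -2.548 -0.737
v -0.454 -2.192 -1.49
v 0.054 -3.728 -0.85
v 0.432 -3.372 -1.603
v 0.582 -2.984 -0.789
v 0.034 -2.254 -0.719
v -0.434 -3.666 -1.621
v -0.982 -2.936 -1.551
v -0.208 -2.883 -2.037
v 0.42 -2.461 -1.522
v -0.82 -3.459 -0.818
v -0.192 -3.037 -0.303
f 2 4 1
f 5 2 1
f 1 4 3
f 3 5 1
f 2 8 4
f 6 2 5
f 6 8 2
f 4 8 3
f 7 5 3
f 3 8 7
f 7 6 5
f 8 6 7
f 10 9 12
f 10 12 11
f 12 9 13
f 12 13 11
f 13 9 14
f 13 14 11
f 14 9 15
f 14 15 11
f 15 9 16
f 15 16 11
f 16 9 17
f 16 17 11
f 17 9 18
f 17 18 11
f 18 9 19
f 18 19 11
f 19 9 20
f 19 20 11
f 20 9 21
f 20 21 11
f 21 9 10
f 21 10 11
f 22 33 27
f 22 27 23
f 22 23 29
f 22 29 32
f 22 32 33
f 23 27 31
f 27 33 26
f 33 32 24
f 32 29 28
f 29 23 30
f 25 31 26
f 25 26 24
f 25 24 28
f 25 28 30
f 25 30 31
f 26 31 27
f 24 26 33
f 28 24 32
f 30 28 29
f 31 30 23



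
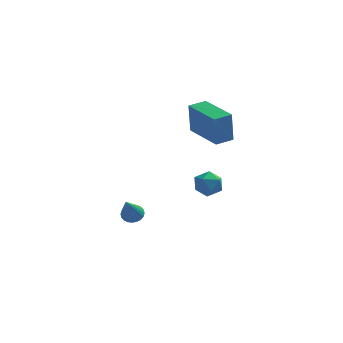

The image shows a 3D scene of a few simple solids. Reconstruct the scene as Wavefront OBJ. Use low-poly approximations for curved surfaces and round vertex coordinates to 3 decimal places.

v 0.636 0.704 1.232
v 0.56 0.641 2.769
v 1.313 1.279 1.289
v 1.237 1.216 2.826
v 1.943 -0.836 1.234
v 1.867 -0.899 2.771
v 2.62 -0.261 1.291
v 2.544 -0.324 2.828
v -1.924 0.55 -4.155
v -1.448 0.729 -3.975
v -2.036 -0.51 -2.805
v -1.58 0.863 -3.88
v -1.765 0.95 -3.828
v -1.974 0.975 -3.825
v -2.176 0.936 -3.872
v -2.339 0.838 -3.963
v -2.439 0.697 -4.082
v -2.461 0.533 -4.213
v -2.401 0.372 -4.335
v -2.268 0.238 -4.429
v -2.083 0.151 -4.482
v -1.874 0.126 -4.484
v -1.673 0.165 -4.437
v -1.51 0.263 -4.347
v -1.409 0.404 -4.227
v -1.388 0.568 -4.096
v 1.683 0.615 -2.278
v 2.119 0.058 -2.076
v 0.881 0.282 -1.464
v 1.317 -0.275 -1.262
v 1.515 0.419 -1.116
v 2.011 0.624 -1.619
v 0.989 -0.284 -1.921
v 1.485 -0.079 -2.424
v 1.69 -0.498 -1.855
v 2.015 -0.064 -1.358
v 0.985 0.404 -2.182
v 1.31 0.838 -1.685
f 2 4 1
f 5 2 1
f 1 4 3
f 3 5 1
f 2 8 4
f 6 2 5
f 6 8 2
f 4 8 3
f 7 5 3
f 3 8 7
f 7 6 5
f 8 6 7
f 10 9 12
f 10 12 11
f 12 9 13
f 12 13 11
f 13 9 14
f 13 14 11
f 14 9 15
f 14 15 11
f 15 9 16
f 15 16 11
f 16 9 17
f 16 17 11
f 17 9 18
f 17 18 11
f 18 9 19
f 18 19 11
f 19 9 20
f 19 20 11
f 20 9 21
f 20 21 11
f 21 9 22
f 21 22 11
f 22 9 23
f 22 23 11
f 23 9 24
f 23 24 11
f 24 9 25
f 24 25 11
f 25 9 26
f 25 26 11
f 26 9 10
f 26 10 11
f 27 38 32
f 27 32 28
f 27 28 34
f 27 34 37
f 27 37 38
f 28 32 36
f 32 38 31
f 38 37 29
f 37 34 33
f 34 28 35
f 30 36 31
f 30 31 29
f 30 29 33
f 30 33 35
f 30 35 36
f 31 36 32
f 29 31 38
f 33 29 37
f 35 33 34
f 36 35 28



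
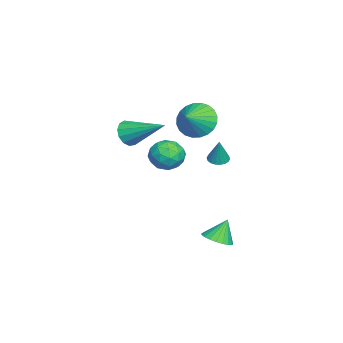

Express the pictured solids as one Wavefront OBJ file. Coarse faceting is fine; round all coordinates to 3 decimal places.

v 2.817 2.395 -3.007
v 3.512 2.449 -2.789
v 2.463 2.785 -1.973
v 3.462 2.723 -2.909
v 3.301 2.941 -3.046
v 3.056 3.064 -3.177
v 2.77 3.072 -3.278
v 2.492 2.962 -3.332
v 2.27 2.755 -3.33
v 2.143 2.486 -3.272
v 2.132 2.2 -3.168
v 2.24 1.949 -3.037
v 2.448 1.775 -2.9
v 2.719 1.708 -2.782
v 3.008 1.76 -2.702
v 3.263 1.922 -2.676
v 3.441 2.166 -2.707
v 0.717 1.156 3.054
v 1.261 1.728 2.49
v 1.683 0.824 3.646
v 1.171 1.966 2.77
v 1.011 2.08 3.094
v 0.807 2.053 3.412
v 0.59 1.89 3.675
v 0.391 1.616 3.844
v 0.243 1.271 3.892
v 0.167 0.909 3.813
v 0.174 0.584 3.618
v 0.264 0.347 3.338
v 0.424 0.233 3.014
v 0.628 0.259 2.696
v 0.845 0.422 2.433
v 1.044 0.697 2.264
v 1.192 1.042 2.216
v 1.268 1.404 2.295
v -0.435 -2.071 1.497
v 0.008 -1.942 0.931
v 0.235 -0.309 2.423
v -0.35 -1.759 0.842
v -0.735 -1.675 0.961
v -1.024 -1.717 1.251
v -1.127 -1.872 1.618
v -1.009 -2.089 1.947
v -0.71 -2.301 2.133
v -0.323 -2.439 2.117
v 0.028 -2.461 1.904
v 0.233 -2.359 1.562
v 0.225 -2.165 1.199
v 0.59 2.083 0.764
v 0.853 1.661 0.71
v 0.99 2.177 1.956
v 0.998 1.818 0.649
v 1.063 2.027 0.61
v 1.034 2.248 0.603
v 0.917 2.435 0.627
v 0.735 2.553 0.678
v 0.525 2.578 0.747
v 0.328 2.504 0.819
v 0.182 2.347 0.88
v 0.118 2.138 0.918
v 0.147 1.917 0.926
v 0.264 1.73 0.902
v 0.445 1.612 0.85
v 0.656 1.587 0.782
v -1.386 -0.242 0.65
v -1 0.392 0.153
v -0.44 -1.212 0.147
v -0.054 -0.578 -0.35
v 0.021 -0.555 0.54
v -0.564 0.045 0.851
v -0.876 -0.865 -0.551
v -1.461 -0.265 -0.24
v -0.685 0.008 -0.589
v -0.13 0.199 0.085
v -1.31 -1.019 0.215
v -0.755 -0.828 0.889
v -1.276 0.16 0.446
v -0.164 -0.98 -0.146
v -0.12 -0.967 0.378
v 0.107 -0.594 0.085
v -1.02 -0.044 0.856
v -0.793 0.329 0.564
v -0.193 -0.228 0.791
v -0.647 -1.149 -0.264
v -0.42 -0.776 -0.556
v -1.547 -0.226 0.215
v -1.32 0.147 -0.078
v -1.247 -0.592 -0.491
v -0.864 0.307 -0.283
v -0.308 -0.263 -0.579
v -0.791 -0.432 -0.697
v -1.135 -0.079 -0.514
v -0.538 0.42 0.113
v 0.018 -0.151 -0.182
v 0.062 -0.138 0.341
v -0.282 0.215 0.524
v -0.353 0.193 -0.323
v -1.458 -0.669 0.482
v -0.902 -1.24 0.187
v -1.158 -1.035 -0.224
v -1.502 -0.682 -0.041
v -1.132 -0.557 0.879
v -0.576 -1.127 0.583
v -0.305 -0.741 0.814
v -0.649 -0.388 0.997
v -1.087 -1.013 0.623
f 2 1 4
f 2 4 3
f 4 1 5
f 4 5 3
f 5 1 6
f 5 6 3
f 6 1 7
f 6 7 3
f 7 1 8
f 7 8 3
f 8 1 9
f 8 9 3
f 9 1 10
f 9 10 3
f 10 1 11
f 10 11 3
f 11 1 12
f 11 12 3
f 12 1 13
f 12 13 3
f 13 1 14
f 13 14 3
f 14 1 15
f 14 15 3
f 15 1 16
f 15 16 3
f 16 1 17
f 16 17 3
f 17 1 2
f 17 2 3
f 19 18 21
f 19 21 20
f 21 18 22
f 21 22 20
f 22 18 23
f 22 23 20
f 23 18 24
f 23 24 20
f 24 18 25
f 24 25 20
f 25 18 26
f 25 26 20
f 26 18 27
f 26 27 20
f 27 18 28
f 27 28 20
f 28 18 29
f 28 29 20
f 29 18 30
f 29 30 20
f 30 18 31
f 30 31 20
f 31 18 32
f 31 32 20
f 32 18 33
f 32 33 20
f 33 18 34
f 33 34 20
f 34 18 35
f 34 35 20
f 35 18 19
f 35 19 20
f 37 36 39
f 37 39 38
f 39 36 40
f 39 40 38
f 40 36 41
f 40 41 38
f 41 36 42
f 41 42 38
f 42 36 43
f 42 43 38
f 43 36 44
f 43 44 38
f 44 36 45
f 44 45 38
f 45 36 46
f 45 46 38
f 46 36 47
f 46 47 38
f 47 36 48
f 47 48 38
f 48 36 37
f 48 37 38
f 50 49 52
f 50 52 51
f 52 49 53
f 52 53 51
f 53 49 54
f 53 54 51
f 54 49 55
f 54 55 51
f 55 49 56
f 55 56 51
f 56 49 57
f 56 57 51
f 57 49 58
f 57 58 51
f 58 49 59
f 58 59 51
f 59 49 60
f 59 60 51
f 60 49 61
f 60 61 51
f 61 49 62
f 61 62 51
f 62 49 63
f 62 63 51
f 63 49 64
f 63 64 51
f 64 49 50
f 64 50 51
f 65 102 81
f 102 76 105
f 81 105 70
f 102 105 81
f 65 81 77
f 81 70 82
f 77 82 66
f 81 82 77
f 65 77 86
f 77 66 87
f 86 87 72
f 77 87 86
f 65 86 98
f 86 72 101
f 98 101 75
f 86 101 98
f 65 98 102
f 98 75 106
f 102 106 76
f 98 106 102
f 66 82 93
f 82 70 96
f 93 96 74
f 82 96 93
f 70 105 83
f 105 76 104
f 83 104 69
f 105 104 83
f 76 106 103
f 106 75 99
f 103 99 67
f 106 99 103
f 75 101 100
f 101 72 88
f 100 88 71
f 101 88 100
f 72 87 92
f 87 66 89
f 92 89 73
f 87 89 92
f 68 94 80
f 94 74 95
f 80 95 69
f 94 95 80
f 68 80 78
f 80 69 79
f 78 79 67
f 80 79 78
f 68 78 85
f 78 67 84
f 85 84 71
f 78 84 85
f 68 85 90
f 85 71 91
f 90 91 73
f 85 91 90
f 68 90 94
f 90 73 97
f 94 97 74
f 90 97 94
f 69 95 83
f 95 74 96
f 83 96 70
f 95 96 83
f 67 79 103
f 79 69 104
f 103 104 76
f 79 104 103
f 71 84 100
f 84 67 99
f 100 99 75
f 84 99 100
f 73 91 92
f 91 71 88
f 92 88 72
f 91 88 92
f 74 97 93
f 97 73 89
f 93 89 66
f 97 89 93



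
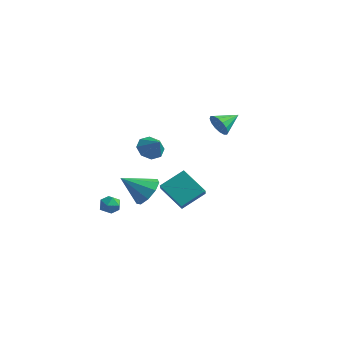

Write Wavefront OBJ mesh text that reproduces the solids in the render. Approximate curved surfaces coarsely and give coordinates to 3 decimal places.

v 3.626 -3.987 0.045
v 2.285 -4.115 1.13
v 4.181 -2.775 0.875
v 2.84 -2.903 1.96
v 4.28 -4.777 0.76
v 2.939 -4.905 1.845
v 4.835 -3.565 1.59
v 3.494 -3.693 2.675
v 0.626 -3.25 -0.005
v 1.193 -2.988 0.776
v -0.386 -4.25 1.065
v 0.677 -2.545 0.703
v 0.137 -2.432 0.298
v -0.174 -2.701 -0.248
v -0.111 -3.227 -0.68
v 0.296 -3.764 -0.797
v 0.858 -4.06 -0.543
v 1.311 -3.977 -0.037
v 1.443 -3.554 0.484
v 0.815 2.317 3.07
v 1.344 2.387 2.502
v 1.165 3.563 3.55
v 1.005 2.542 2.348
v 0.614 2.637 2.387
v 0.278 2.646 2.61
v 0.085 2.567 2.955
v 0.087 2.421 3.332
v 0.285 2.248 3.638
v 0.624 2.092 3.792
v 1.015 1.998 3.753
v 1.351 1.989 3.53
v 1.544 2.067 3.184
v 1.542 2.213 2.808
v -2.258 -3.812 -1.652
v -2.019 -3.45 -1.138
v -1.241 -4.07 -1.942
v -1.002 -3.708 -1.428
v -1.337 -4.28 -1.31
v -1.965 -4.121 -1.131
v -1.295 -3.399 -1.949
v -1.923 -3.24 -1.77
v -1.424 -3.195 -1.321
v -1.45 -3.739 -0.926
v -1.81 -3.781 -2.154
v -1.836 -4.325 -1.759
v -3.548 1.628 0.237
v -2.959 1.854 -0.347
v -2.632 1.372 1.063
v -3.152 2.361 0.025
v -3.578 2.439 0.521
v -3.986 2.042 0.851
v -4.138 1.402 0.822
v -3.944 0.895 0.45
v -3.519 0.817 -0.047
v -3.111 1.214 -0.377
f 2 4 1
f 5 2 1
f 1 4 3
f 3 5 1
f 2 8 4
f 6 2 5
f 6 8 2
f 4 8 3
f 7 5 3
f 3 8 7
f 7 6 5
f 8 6 7
f 10 9 12
f 10 12 11
f 12 9 13
f 12 13 11
f 13 9 14
f 13 14 11
f 14 9 15
f 14 15 11
f 15 9 16
f 15 16 11
f 16 9 17
f 16 17 11
f 17 9 18
f 17 18 11
f 18 9 19
f 18 19 11
f 19 9 10
f 19 10 11
f 21 20 23
f 21 23 22
f 23 20 24
f 23 24 22
f 24 20 25
f 24 25 22
f 25 20 26
f 25 26 22
f 26 20 27
f 26 27 22
f 27 20 28
f 27 28 22
f 28 20 29
f 28 29 22
f 29 20 30
f 29 30 22
f 30 20 31
f 30 31 22
f 31 20 32
f 31 32 22
f 32 20 33
f 32 33 22
f 33 20 21
f 33 21 22
f 34 45 39
f 34 39 35
f 34 35 41
f 34 41 44
f 34 44 45
f 35 39 43
f 39 45 38
f 45 44 36
f 44 41 40
f 41 35 42
f 37 43 38
f 37 38 36
f 37 36 40
f 37 40 42
f 37 42 43
f 38 43 39
f 36 38 45
f 40 36 44
f 42 40 41
f 43 42 35
f 47 46 49
f 47 49 48
f 49 46 50
f 49 50 48
f 50 46 51
f 50 51 48
f 51 46 52
f 51 52 48
f 52 46 53
f 52 53 48
f 53 46 54
f 53 54 48
f 54 46 55
f 54 55 48
f 55 46 47
f 55 47 48



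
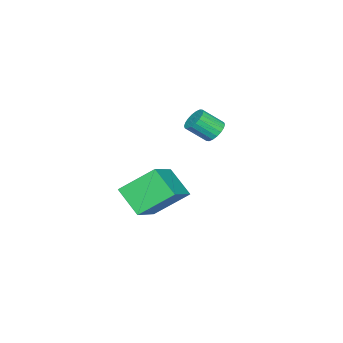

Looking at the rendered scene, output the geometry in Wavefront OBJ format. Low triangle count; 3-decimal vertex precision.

v -1.313 -3.516 0.676
v -0.753 -3.354 0.532
v -0.328 -4.142 1.3
v -0.887 -4.304 1.444
v -0.813 -3.189 0.734
v -0.387 -3.978 1.502
v -0.971 -3.09 0.924
v -0.546 -3.878 1.692
v -1.198 -3.074 1.065
v -0.772 -3.862 1.833
v -1.447 -3.146 1.129
v -1.021 -3.935 1.897
v -1.669 -3.292 1.104
v -1.243 -4.08 1.872
v -1.821 -3.481 0.993
v -1.395 -4.27 1.761
v -1.872 -3.678 0.82
v -1.447 -4.466 1.588
v -1.813 -3.842 0.618
v -1.387 -4.631 1.386
v -1.654 -3.942 0.428
v -1.229 -4.73 1.196
v -1.428 -3.958 0.287
v -1.002 -4.746 1.055
v -1.179 -3.885 0.223
v -0.753 -4.674 0.991
v -0.957 -3.74 0.248
v -0.531 -4.528 1.016
v -0.805 -3.55 0.359
v -0.379 -4.339 1.127
v 1.891 -3.941 -0.011
v 3.691 -3.707 1.025
v 2.29 -2.866 -0.947
v 4.09 -2.632 0.089
v 2.67 -5.168 -1.089
v 4.47 -4.934 -0.053
v 3.069 -4.093 -2.025
v 4.869 -3.859 -0.989
f 2 1 5
f 2 5 3
f 3 5 6
f 3 6 4
f 5 1 7
f 5 7 6
f 6 7 8
f 6 8 4
f 7 1 9
f 7 9 8
f 8 9 10
f 8 10 4
f 9 1 11
f 9 11 10
f 10 11 12
f 10 12 4
f 11 1 13
f 11 13 12
f 12 13 14
f 12 14 4
f 13 1 15
f 13 15 14
f 14 15 16
f 14 16 4
f 15 1 17
f 15 17 16
f 16 17 18
f 16 18 4
f 17 1 19
f 17 19 18
f 18 19 20
f 18 20 4
f 19 1 21
f 19 21 20
f 20 21 22
f 20 22 4
f 21 1 23
f 21 23 22
f 22 23 24
f 22 24 4
f 23 1 25
f 23 25 24
f 24 25 26
f 24 26 4
f 25 1 27
f 25 27 26
f 26 27 28
f 26 28 4
f 27 1 29
f 27 29 28
f 28 29 30
f 28 30 4
f 29 1 2
f 29 2 30
f 30 2 3
f 30 3 4
f 32 34 31
f 35 32 31
f 31 34 33
f 33 35 31
f 32 38 34
f 36 32 35
f 36 38 32
f 34 38 33
f 37 35 33
f 33 38 37
f 37 36 35
f 38 36 37



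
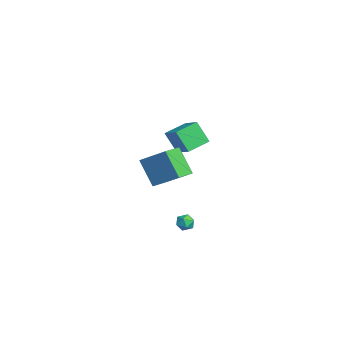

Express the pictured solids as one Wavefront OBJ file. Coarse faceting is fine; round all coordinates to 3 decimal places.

v 2.94 -2.7 -0.475
v 1.934 -3.272 1.144
v 4.047 -1.42 0.665
v 3.04 -1.992 2.284
v 3.82 -3.648 -0.264
v 2.813 -4.22 1.355
v 4.926 -2.368 0.876
v 3.92 -2.94 2.495
v 3.121 -1.556 -4.091
v 3.692 -1.314 -3.973
v 3.188 -2.126 -3.247
v 3.759 -1.884 -3.129
v 3.246 -1.521 -3.078
v 3.205 -1.168 -3.6
v 3.675 -2.272 -3.62
v 3.634 -1.919 -4.142
v 4.034 -1.757 -3.683
v 3.769 -1.293 -3.348
v 3.111 -2.147 -3.872
v 2.846 -1.683 -3.537
v -4.151 -1.47 -0.047
v -2.859 -1.026 0.62
v -4.841 -0.059 0.353
v -3.549 0.384 1.019
v -3.631 -0.804 -1.499
v -2.339 -0.361 -0.833
v -4.321 0.606 -1.1
v -3.029 1.05 -0.433
f 2 4 1
f 5 2 1
f 1 4 3
f 3 5 1
f 2 8 4
f 6 2 5
f 6 8 2
f 4 8 3
f 7 5 3
f 3 8 7
f 7 6 5
f 8 6 7
f 9 20 14
f 9 14 10
f 9 10 16
f 9 16 19
f 9 19 20
f 10 14 18
f 14 20 13
f 20 19 11
f 19 16 15
f 16 10 17
f 12 18 13
f 12 13 11
f 12 11 15
f 12 15 17
f 12 17 18
f 13 18 14
f 11 13 20
f 15 11 19
f 17 15 16
f 18 17 10
f 22 24 21
f 25 22 21
f 21 24 23
f 23 25 21
f 22 28 24
f 26 22 25
f 26 28 22
f 24 28 23
f 27 25 23
f 23 28 27
f 27 26 25
f 28 26 27



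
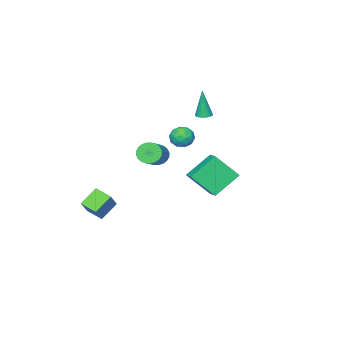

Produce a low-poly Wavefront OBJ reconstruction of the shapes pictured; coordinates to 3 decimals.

v -3.036 -1.246 2.449
v -2.558 -1.475 2.431
v -3.044 -1.414 4.431
v -2.507 -1.275 2.448
v -2.536 -1.071 2.465
v -2.641 -0.894 2.48
v -2.806 -0.77 2.49
v -3.007 -0.719 2.493
v -3.211 -0.748 2.49
v -3.389 -0.852 2.481
v -3.514 -1.017 2.466
v -3.565 -1.217 2.449
v -3.536 -1.421 2.432
v -3.431 -1.598 2.417
v -3.266 -1.722 2.407
v -3.065 -1.773 2.404
v -2.861 -1.744 2.407
v -2.683 -1.64 2.417
v 1.325 3.65 -0.744
v -0.216 4.013 0.461
v 1.849 4.571 -0.351
v 0.307 4.934 0.854
v 2.173 2.566 0.666
v 0.631 2.929 1.871
v 2.696 3.487 1.059
v 1.155 3.85 2.264
v -2.791 -2.022 0.135
v -2.186 -2.428 -0.264
v -3.294 -3.192 0.564
v -2.689 -3.598 0.165
v -2.51 -3.136 0.832
v -2.199 -2.413 0.567
v -3.281 -3.207 -0.267
v -2.97 -2.484 -0.532
v -2.489 -3.16 -0.512
v -2.012 -3.117 0.167
v -3.468 -2.503 0.133
v -2.991 -2.46 0.812
v -2.444 -2.122 -0.102
v -3.036 -3.498 0.402
v -2.93 -3.227 0.794
v -2.575 -3.465 0.559
v -2.452 -2.113 0.386
v -2.096 -2.352 0.152
v -2.286 -2.769 0.796
v -3.384 -3.268 0.148
v -3.028 -3.507 -0.086
v -2.905 -2.155 -0.259
v -2.55 -2.393 -0.494
v -3.194 -2.851 -0.496
v -2.267 -2.791 -0.482
v -2.562 -3.479 -0.231
v -2.911 -3.249 -0.484
v -2.728 -2.824 -0.64
v -1.987 -2.766 -0.083
v -2.282 -3.454 0.168
v -2.177 -3.182 0.56
v -1.994 -2.757 0.405
v -2.165 -3.196 -0.229
v -3.198 -2.166 0.132
v -3.493 -2.854 0.383
v -3.486 -2.863 -0.105
v -3.303 -2.438 -0.26
v -2.918 -2.141 0.531
v -3.213 -2.829 0.782
v -2.752 -2.796 0.94
v -2.569 -2.371 0.784
v -3.315 -2.424 0.529
v 2.476 -4.242 -3.525
v 3.56 -3.534 -2.231
v 2.251 -3.203 -3.906
v 3.334 -2.494 -2.612
v 3.586 -4.326 -4.408
v 4.669 -3.617 -3.114
v 3.36 -3.286 -4.789
v 4.444 -2.578 -3.495
v -1.817 -4.057 -1.492
v -1.288 -4.459 -1.937
v 0.107 -3.646 -1.012
v -0.423 -3.243 -0.568
v -1.326 -4.2 -2.107
v 0.069 -3.387 -1.182
v -1.438 -3.92 -2.184
v -0.044 -3.106 -1.259
v -1.609 -3.66 -2.155
v -0.215 -2.847 -1.23
v -1.811 -3.46 -2.026
v -0.417 -2.647 -1.101
v -2.014 -3.352 -1.815
v -0.62 -2.538 -0.89
v -2.187 -3.35 -1.555
v -0.793 -2.537 -0.63
v -2.304 -3.456 -1.286
v -0.91 -2.643 -0.361
v -2.347 -3.654 -1.048
v -0.952 -2.841 -0.123
v -2.309 -3.913 -0.878
v -0.914 -3.1 0.047
v -2.196 -4.194 -0.801
v -0.802 -3.38 0.124
v -2.025 -4.453 -0.83
v -0.631 -3.64 0.095
v -1.823 -4.653 -0.959
v -0.429 -3.84 -0.034
v -1.62 -4.762 -1.17
v -0.226 -3.948 -0.245
v -1.447 -4.763 -1.43
v -0.053 -3.95 -0.505
v -1.33 -4.657 -1.699
v 0.064 -3.844 -0.774
f 2 1 4
f 2 4 3
f 4 1 5
f 4 5 3
f 5 1 6
f 5 6 3
f 6 1 7
f 6 7 3
f 7 1 8
f 7 8 3
f 8 1 9
f 8 9 3
f 9 1 10
f 9 10 3
f 10 1 11
f 10 11 3
f 11 1 12
f 11 12 3
f 12 1 13
f 12 13 3
f 13 1 14
f 13 14 3
f 14 1 15
f 14 15 3
f 15 1 16
f 15 16 3
f 16 1 17
f 16 17 3
f 17 1 18
f 17 18 3
f 18 1 2
f 18 2 3
f 20 22 19
f 23 20 19
f 19 22 21
f 21 23 19
f 20 26 22
f 24 20 23
f 24 26 20
f 22 26 21
f 25 23 21
f 21 26 25
f 25 24 23
f 26 24 25
f 27 64 43
f 64 38 67
f 43 67 32
f 64 67 43
f 27 43 39
f 43 32 44
f 39 44 28
f 43 44 39
f 27 39 48
f 39 28 49
f 48 49 34
f 39 49 48
f 27 48 60
f 48 34 63
f 60 63 37
f 48 63 60
f 27 60 64
f 60 37 68
f 64 68 38
f 60 68 64
f 28 44 55
f 44 32 58
f 55 58 36
f 44 58 55
f 32 67 45
f 67 38 66
f 45 66 31
f 67 66 45
f 38 68 65
f 68 37 61
f 65 61 29
f 68 61 65
f 37 63 62
f 63 34 50
f 62 50 33
f 63 50 62
f 34 49 54
f 49 28 51
f 54 51 35
f 49 51 54
f 30 56 42
f 56 36 57
f 42 57 31
f 56 57 42
f 30 42 40
f 42 31 41
f 40 41 29
f 42 41 40
f 30 40 47
f 40 29 46
f 47 46 33
f 40 46 47
f 30 47 52
f 47 33 53
f 52 53 35
f 47 53 52
f 30 52 56
f 52 35 59
f 56 59 36
f 52 59 56
f 31 57 45
f 57 36 58
f 45 58 32
f 57 58 45
f 29 41 65
f 41 31 66
f 65 66 38
f 41 66 65
f 33 46 62
f 46 29 61
f 62 61 37
f 46 61 62
f 35 53 54
f 53 33 50
f 54 50 34
f 53 50 54
f 36 59 55
f 59 35 51
f 55 51 28
f 59 51 55
f 70 72 69
f 73 70 69
f 69 72 71
f 71 73 69
f 70 76 72
f 74 70 73
f 74 76 70
f 72 76 71
f 75 73 71
f 71 76 75
f 75 74 73
f 76 74 75
f 78 77 81
f 78 81 79
f 79 81 82
f 79 82 80
f 81 77 83
f 81 83 82
f 82 83 84
f 82 84 80
f 83 77 85
f 83 85 84
f 84 85 86
f 84 86 80
f 85 77 87
f 85 87 86
f 86 87 88
f 86 88 80
f 87 77 89
f 87 89 88
f 88 89 90
f 88 90 80
f 89 77 91
f 89 91 90
f 90 91 92
f 90 92 80
f 91 77 93
f 91 93 92
f 92 93 94
f 92 94 80
f 93 77 95
f 93 95 94
f 94 95 96
f 94 96 80
f 95 77 97
f 95 97 96
f 96 97 98
f 96 98 80
f 97 77 99
f 97 99 98
f 98 99 100
f 98 100 80
f 99 77 101
f 99 101 100
f 100 101 102
f 100 102 80
f 101 77 103
f 101 103 102
f 102 103 104
f 102 104 80
f 103 77 105
f 103 105 104
f 104 105 106
f 104 106 80
f 105 77 107
f 105 107 106
f 106 107 108
f 106 108 80
f 107 77 109
f 107 109 108
f 108 109 110
f 108 110 80
f 109 77 78
f 109 78 110
f 110 78 79
f 110 79 80



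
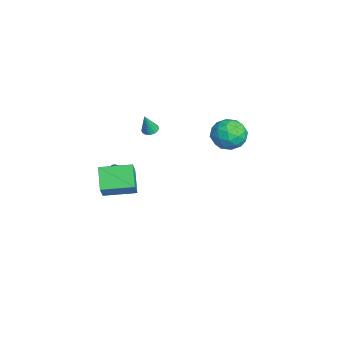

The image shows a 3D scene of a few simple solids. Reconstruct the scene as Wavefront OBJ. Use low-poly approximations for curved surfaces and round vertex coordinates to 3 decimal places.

v -2.328 -2.263 -0.576
v -2.057 -1.914 -0.086
v -1.88 -2.908 0.525
v -2.152 -3.257 0.036
v -2.364 -1.922 -0.011
v -2.187 -2.916 0.6
v -2.662 -2.009 -0.066
v -2.486 -3.003 0.545
v -2.885 -2.154 -0.238
v -2.708 -3.148 0.374
v -2.979 -2.324 -0.487
v -2.803 -3.318 0.125
v -2.925 -2.48 -0.756
v -2.749 -3.474 -0.145
v -2.734 -2.586 -0.984
v -2.557 -3.58 -0.373
v -2.45 -2.618 -1.118
v -2.273 -3.612 -0.507
v -2.138 -2.569 -1.128
v -1.962 -3.563 -0.517
v -1.87 -2.45 -1.012
v -1.693 -3.444 -0.401
v -1.706 -2.288 -0.795
v -1.53 -3.282 -0.184
v -1.686 -2.12 -0.529
v -1.509 -3.114 0.083
v -1.812 -1.985 -0.273
v -1.636 -2.979 0.339
v -4.743 3.963 1.621
v -4.23 4.368 2.613
v -3.05 3.272 1.027
v -2.537 3.677 2.019
v -3.304 2.771 2.074
v -4.35 3.199 2.441
v -2.93 4.441 1.199
v -3.976 4.869 1.566
v -3.109 4.664 2.352
v -3.34 3.632 2.893
v -3.94 4.008 0.747
v -4.171 2.976 1.288
v -4.635 4.226 2.169
v -2.645 3.414 1.471
v -3.096 2.882 1.503
v -2.794 3.12 2.086
v -4.706 3.539 2.068
v -4.404 3.777 2.651
v -3.86 2.838 2.335
v -2.876 3.863 0.989
v -2.574 4.101 1.572
v -4.486 4.52 1.554
v -4.184 4.758 2.137
v -3.42 4.802 1.305
v -3.675 4.638 2.599
v -2.679 4.232 2.25
v -2.91 4.681 1.767
v -3.525 4.932 1.983
v -3.811 4.031 2.917
v -2.815 3.625 2.568
v -3.266 3.093 2.6
v -3.881 3.344 2.816
v -3.152 4.205 2.763
v -4.465 4.015 1.072
v -3.469 3.609 0.723
v -3.399 4.296 0.824
v -4.014 4.547 1.04
v -4.601 3.408 1.39
v -3.605 3.002 1.041
v -3.755 2.708 1.657
v -4.37 2.959 1.873
v -4.128 3.435 0.877
v 3.589 -4.214 2.347
v 2.388 -4.199 3.328
v 3.765 -2.342 2.535
v 2.564 -2.327 3.516
v 4.596 -4.433 3.584
v 3.395 -4.418 4.565
v 4.772 -2.561 3.772
v 3.571 -2.546 4.753
v -2.808 -0.91 3.212
v -2.352 -1.104 3.052
v -2.492 -1.27 4.548
v -2.301 -0.898 3.095
v -2.337 -0.695 3.159
v -2.455 -0.528 3.231
v -2.634 -0.428 3.3
v -2.843 -0.411 3.354
v -3.045 -0.48 3.383
v -3.207 -0.624 3.383
v -3.3 -0.817 3.353
v -3.307 -1.026 3.298
v -3.228 -1.215 3.229
v -3.077 -1.351 3.156
v -2.879 -1.411 3.093
v -2.669 -1.385 3.051
v -2.482 -1.276 3.036
f 2 1 5
f 2 5 3
f 3 5 6
f 3 6 4
f 5 1 7
f 5 7 6
f 6 7 8
f 6 8 4
f 7 1 9
f 7 9 8
f 8 9 10
f 8 10 4
f 9 1 11
f 9 11 10
f 10 11 12
f 10 12 4
f 11 1 13
f 11 13 12
f 12 13 14
f 12 14 4
f 13 1 15
f 13 15 14
f 14 15 16
f 14 16 4
f 15 1 17
f 15 17 16
f 16 17 18
f 16 18 4
f 17 1 19
f 17 19 18
f 18 19 20
f 18 20 4
f 19 1 21
f 19 21 20
f 20 21 22
f 20 22 4
f 21 1 23
f 21 23 22
f 22 23 24
f 22 24 4
f 23 1 25
f 23 25 24
f 24 25 26
f 24 26 4
f 25 1 27
f 25 27 26
f 26 27 28
f 26 28 4
f 27 1 2
f 27 2 28
f 28 2 3
f 28 3 4
f 29 66 45
f 66 40 69
f 45 69 34
f 66 69 45
f 29 45 41
f 45 34 46
f 41 46 30
f 45 46 41
f 29 41 50
f 41 30 51
f 50 51 36
f 41 51 50
f 29 50 62
f 50 36 65
f 62 65 39
f 50 65 62
f 29 62 66
f 62 39 70
f 66 70 40
f 62 70 66
f 30 46 57
f 46 34 60
f 57 60 38
f 46 60 57
f 34 69 47
f 69 40 68
f 47 68 33
f 69 68 47
f 40 70 67
f 70 39 63
f 67 63 31
f 70 63 67
f 39 65 64
f 65 36 52
f 64 52 35
f 65 52 64
f 36 51 56
f 51 30 53
f 56 53 37
f 51 53 56
f 32 58 44
f 58 38 59
f 44 59 33
f 58 59 44
f 32 44 42
f 44 33 43
f 42 43 31
f 44 43 42
f 32 42 49
f 42 31 48
f 49 48 35
f 42 48 49
f 32 49 54
f 49 35 55
f 54 55 37
f 49 55 54
f 32 54 58
f 54 37 61
f 58 61 38
f 54 61 58
f 33 59 47
f 59 38 60
f 47 60 34
f 59 60 47
f 31 43 67
f 43 33 68
f 67 68 40
f 43 68 67
f 35 48 64
f 48 31 63
f 64 63 39
f 48 63 64
f 37 55 56
f 55 35 52
f 56 52 36
f 55 52 56
f 38 61 57
f 61 37 53
f 57 53 30
f 61 53 57
f 72 74 71
f 75 72 71
f 71 74 73
f 73 75 71
f 72 78 74
f 76 72 75
f 76 78 72
f 74 78 73
f 77 75 73
f 73 78 77
f 77 76 75
f 78 76 77
f 80 79 82
f 80 82 81
f 82 79 83
f 82 83 81
f 83 79 84
f 83 84 81
f 84 79 85
f 84 85 81
f 85 79 86
f 85 86 81
f 86 79 87
f 86 87 81
f 87 79 88
f 87 88 81
f 88 79 89
f 88 89 81
f 89 79 90
f 89 90 81
f 90 79 91
f 90 91 81
f 91 79 92
f 91 92 81
f 92 79 93
f 92 93 81
f 93 79 94
f 93 94 81
f 94 79 95
f 94 95 81
f 95 79 80
f 95 80 81



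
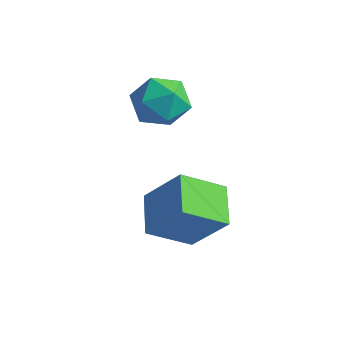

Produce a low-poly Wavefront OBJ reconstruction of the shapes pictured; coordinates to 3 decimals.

v -2.048 -1.365 -3.926
v -2.999 -0.285 -3.436
v -1.193 -0.183 -4.874
v -2.144 0.897 -4.385
v -0.896 -1.017 -2.455
v -1.847 0.063 -1.966
v -0.041 0.165 -3.404
v -0.992 1.245 -2.914
v -3.918 2.555 -1.16
v -3.051 2.116 -0.761
v -4.849 1.264 -0.559
v -3.982 0.825 -0.16
v -4.357 1.716 0.253
v -3.782 2.514 -0.119
v -4.118 0.866 -1.201
v -3.543 1.664 -1.573
v -3.174 1.072 -0.786
v -3.322 1.597 0.113
v -4.578 1.783 -1.433
v -4.726 2.308 -0.534
f 2 4 1
f 5 2 1
f 1 4 3
f 3 5 1
f 2 8 4
f 6 2 5
f 6 8 2
f 4 8 3
f 7 5 3
f 3 8 7
f 7 6 5
f 8 6 7
f 9 20 14
f 9 14 10
f 9 10 16
f 9 16 19
f 9 19 20
f 10 14 18
f 14 20 13
f 20 19 11
f 19 16 15
f 16 10 17
f 12 18 13
f 12 13 11
f 12 11 15
f 12 15 17
f 12 17 18
f 13 18 14
f 11 13 20
f 15 11 19
f 17 15 16
f 18 17 10



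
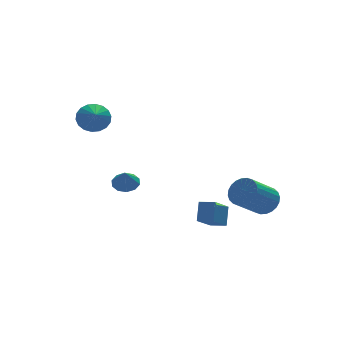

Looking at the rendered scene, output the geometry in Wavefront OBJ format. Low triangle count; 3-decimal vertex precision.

v 0.534 -3.579 -3.553
v 0.974 -2.899 -2.588
v 1.705 -2.795 -4.64
v 2.145 -2.114 -3.675
v 1.155 -4.246 -3.365
v 1.595 -3.565 -2.4
v 2.326 -3.461 -4.452
v 2.766 -2.781 -3.487
v 4.658 -3.333 -3.192
v 5.223 -3.926 -2.729
v 3.646 -4.38 -1.386
v 3.082 -3.787 -1.848
v 5.285 -3.613 -2.55
v 3.709 -4.066 -1.207
v 5.253 -3.257 -2.468
v 3.677 -3.71 -1.125
v 5.13 -2.912 -2.496
v 3.554 -3.366 -1.153
v 4.935 -2.632 -2.63
v 3.359 -3.086 -1.287
v 4.698 -2.459 -2.85
v 3.122 -2.912 -1.506
v 4.455 -2.418 -3.121
v 2.878 -2.872 -1.778
v 4.243 -2.517 -3.404
v 2.666 -2.971 -2.061
v 4.094 -2.74 -3.654
v 2.517 -3.194 -2.311
v 4.031 -3.054 -3.833
v 2.455 -3.507 -2.49
v 4.063 -3.41 -3.915
v 2.487 -3.863 -2.572
v 4.186 -3.754 -3.887
v 2.61 -4.208 -2.544
v 4.381 -4.034 -3.753
v 2.805 -4.488 -2.41
v 4.618 -4.208 -3.534
v 3.042 -4.661 -2.19
v 4.862 -4.248 -3.262
v 3.285 -4.702 -1.919
v 5.074 -4.149 -2.979
v 3.497 -4.603 -1.636
v -2.915 -2.3 -0.474
v -2.318 -1.946 -0.191
v -3.145 -2.7 0.514
v -2.681 -1.66 -0.16
v -3.134 -1.619 -0.249
v -3.504 -1.838 -0.423
v -3.648 -2.233 -0.617
v -3.513 -2.654 -0.756
v -3.149 -2.94 -0.787
v -2.696 -2.981 -0.699
v -2.327 -2.762 -0.524
v -2.182 -2.367 -0.331
v -2.368 3.273 1.52
v -1.575 2.81 1.209
v -2.632 2.327 2.26
v -1.429 3.034 1.548
v -1.469 3.305 1.882
v -1.687 3.57 2.143
v -2.04 3.777 2.281
v -2.458 3.883 2.269
v -2.858 3.869 2.108
v -3.161 3.737 1.831
v -3.308 3.513 1.492
v -3.268 3.242 1.159
v -3.05 2.976 0.897
v -2.697 2.77 0.759
v -2.278 2.663 0.771
v -1.878 2.677 0.932
f 2 4 1
f 5 2 1
f 1 4 3
f 3 5 1
f 2 8 4
f 6 2 5
f 6 8 2
f 4 8 3
f 7 5 3
f 3 8 7
f 7 6 5
f 8 6 7
f 10 9 13
f 10 13 11
f 11 13 14
f 11 14 12
f 13 9 15
f 13 15 14
f 14 15 16
f 14 16 12
f 15 9 17
f 15 17 16
f 16 17 18
f 16 18 12
f 17 9 19
f 17 19 18
f 18 19 20
f 18 20 12
f 19 9 21
f 19 21 20
f 20 21 22
f 20 22 12
f 21 9 23
f 21 23 22
f 22 23 24
f 22 24 12
f 23 9 25
f 23 25 24
f 24 25 26
f 24 26 12
f 25 9 27
f 25 27 26
f 26 27 28
f 26 28 12
f 27 9 29
f 27 29 28
f 28 29 30
f 28 30 12
f 29 9 31
f 29 31 30
f 30 31 32
f 30 32 12
f 31 9 33
f 31 33 32
f 32 33 34
f 32 34 12
f 33 9 35
f 33 35 34
f 34 35 36
f 34 36 12
f 35 9 37
f 35 37 36
f 36 37 38
f 36 38 12
f 37 9 39
f 37 39 38
f 38 39 40
f 38 40 12
f 39 9 41
f 39 41 40
f 40 41 42
f 40 42 12
f 41 9 10
f 41 10 42
f 42 10 11
f 42 11 12
f 44 43 46
f 44 46 45
f 46 43 47
f 46 47 45
f 47 43 48
f 47 48 45
f 48 43 49
f 48 49 45
f 49 43 50
f 49 50 45
f 50 43 51
f 50 51 45
f 51 43 52
f 51 52 45
f 52 43 53
f 52 53 45
f 53 43 54
f 53 54 45
f 54 43 44
f 54 44 45
f 56 55 58
f 56 58 57
f 58 55 59
f 58 59 57
f 59 55 60
f 59 60 57
f 60 55 61
f 60 61 57
f 61 55 62
f 61 62 57
f 62 55 63
f 62 63 57
f 63 55 64
f 63 64 57
f 64 55 65
f 64 65 57
f 65 55 66
f 65 66 57
f 66 55 67
f 66 67 57
f 67 55 68
f 67 68 57
f 68 55 69
f 68 69 57
f 69 55 70
f 69 70 57
f 70 55 56
f 70 56 57

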